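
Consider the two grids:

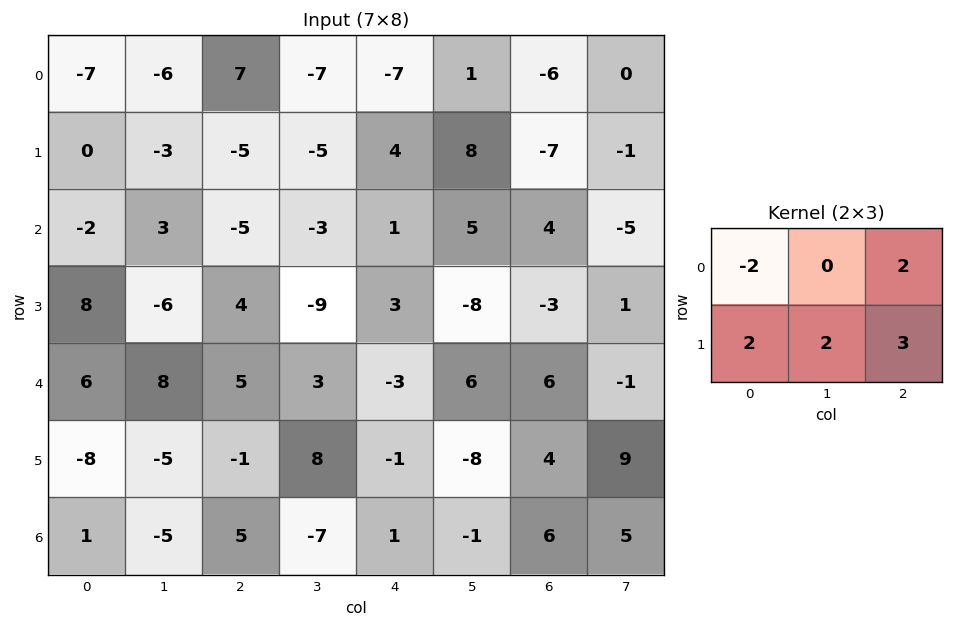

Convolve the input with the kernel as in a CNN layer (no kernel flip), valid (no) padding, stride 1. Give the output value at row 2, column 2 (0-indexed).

The receptive field on the input at this output position is [-5 -3 1 / 4 -9 3]. Elementwise product with the kernel and sum: -5·-2 + 1·2 + 4·2 + -9·2 + 3·3.

11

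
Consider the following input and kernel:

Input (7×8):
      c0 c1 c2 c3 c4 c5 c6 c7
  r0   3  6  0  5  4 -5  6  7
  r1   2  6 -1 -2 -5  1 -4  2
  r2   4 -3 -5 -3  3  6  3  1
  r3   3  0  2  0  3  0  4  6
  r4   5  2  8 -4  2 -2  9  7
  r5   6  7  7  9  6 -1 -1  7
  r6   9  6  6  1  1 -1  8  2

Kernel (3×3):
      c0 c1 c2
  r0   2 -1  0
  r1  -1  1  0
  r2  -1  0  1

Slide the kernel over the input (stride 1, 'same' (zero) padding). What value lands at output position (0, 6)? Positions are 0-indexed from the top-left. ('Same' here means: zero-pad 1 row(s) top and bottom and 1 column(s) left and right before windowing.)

The receptive field on the zero-padded input at this output position is [0 0 0 / -5 6 7 / 1 -4 2]. Elementwise product with the kernel and sum: 0·2 + 0·-1 + -5·-1 + 6·1 + 1·-1 + 2·1.

12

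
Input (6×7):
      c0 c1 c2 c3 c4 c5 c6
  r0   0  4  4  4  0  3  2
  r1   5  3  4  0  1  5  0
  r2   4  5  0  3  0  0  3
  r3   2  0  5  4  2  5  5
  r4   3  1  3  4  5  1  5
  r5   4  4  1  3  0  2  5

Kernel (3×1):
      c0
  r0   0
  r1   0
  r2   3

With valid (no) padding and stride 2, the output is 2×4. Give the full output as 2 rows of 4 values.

Output[0,0]: The receptive field on the input at this output position is [0 / 5 / 4]. Elementwise product with the kernel and sum: 4·3.
Output[0,1]: The receptive field on the input at this output position is [4 / 4 / 0]. Elementwise product with the kernel and sum: 0·3.

12 0 0 9
9 9 15 15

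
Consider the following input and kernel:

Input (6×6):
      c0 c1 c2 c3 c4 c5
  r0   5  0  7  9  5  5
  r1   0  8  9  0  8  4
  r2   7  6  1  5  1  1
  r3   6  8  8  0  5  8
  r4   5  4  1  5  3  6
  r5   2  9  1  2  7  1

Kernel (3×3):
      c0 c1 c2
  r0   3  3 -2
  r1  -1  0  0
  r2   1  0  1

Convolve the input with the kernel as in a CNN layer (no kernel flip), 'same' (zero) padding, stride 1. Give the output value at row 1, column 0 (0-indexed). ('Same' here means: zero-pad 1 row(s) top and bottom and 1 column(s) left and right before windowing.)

21

The receptive field on the zero-padded input at this output position is [0 5 0 / 0 0 8 / 0 7 6]. Elementwise product with the kernel and sum: 0·3 + 5·3 + 0·-2 + 0·-1 + 0·1 + 6·1.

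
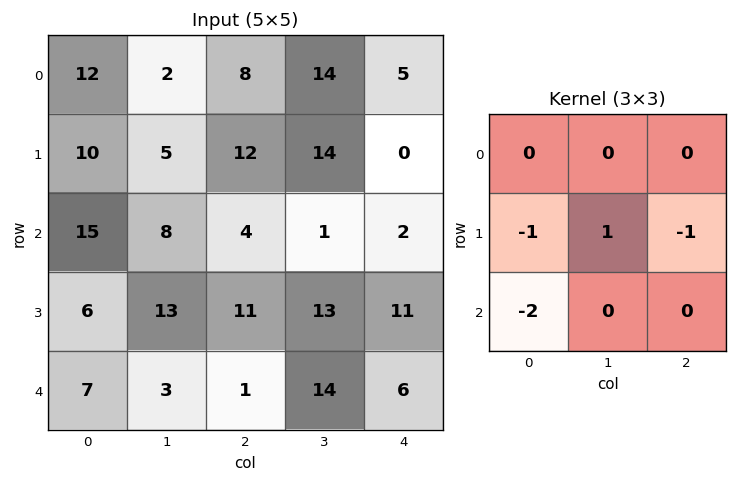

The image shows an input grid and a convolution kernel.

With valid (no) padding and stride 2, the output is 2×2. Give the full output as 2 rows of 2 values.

Output[0,0]: The receptive field on the input at this output position is [12 2 8 / 10 5 12 / 15 8 4]. Elementwise product with the kernel and sum: 10·-1 + 5·1 + 12·-1 + 15·-2.
Output[0,1]: The receptive field on the input at this output position is [8 14 5 / 12 14 0 / 4 1 2]. Elementwise product with the kernel and sum: 12·-1 + 14·1 + 0·-1 + 4·-2.

-47 -6
-18 -11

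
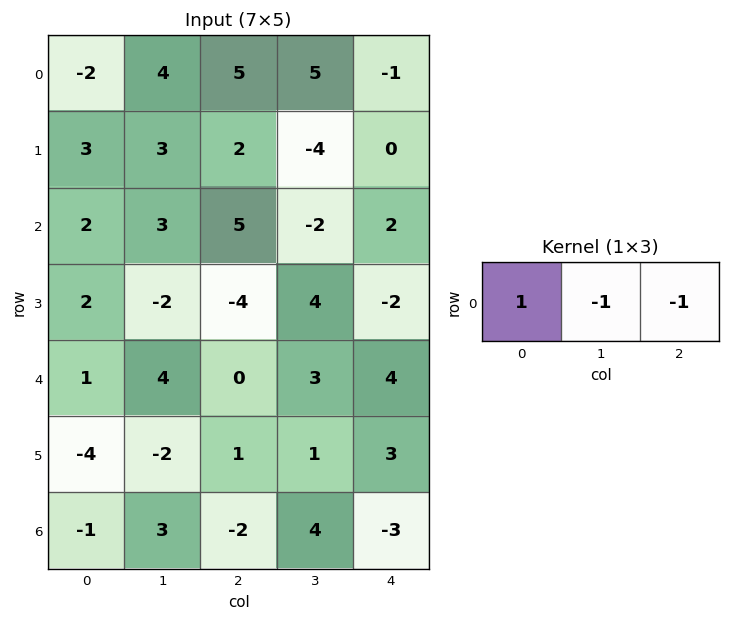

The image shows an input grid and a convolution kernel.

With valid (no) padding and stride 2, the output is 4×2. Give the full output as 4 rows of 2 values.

-11 1
-6 5
-3 -7
-2 -3

Output[0,0]: The receptive field on the input at this output position is [-2 4 5]. Elementwise product with the kernel and sum: -2·1 + 4·-1 + 5·-1.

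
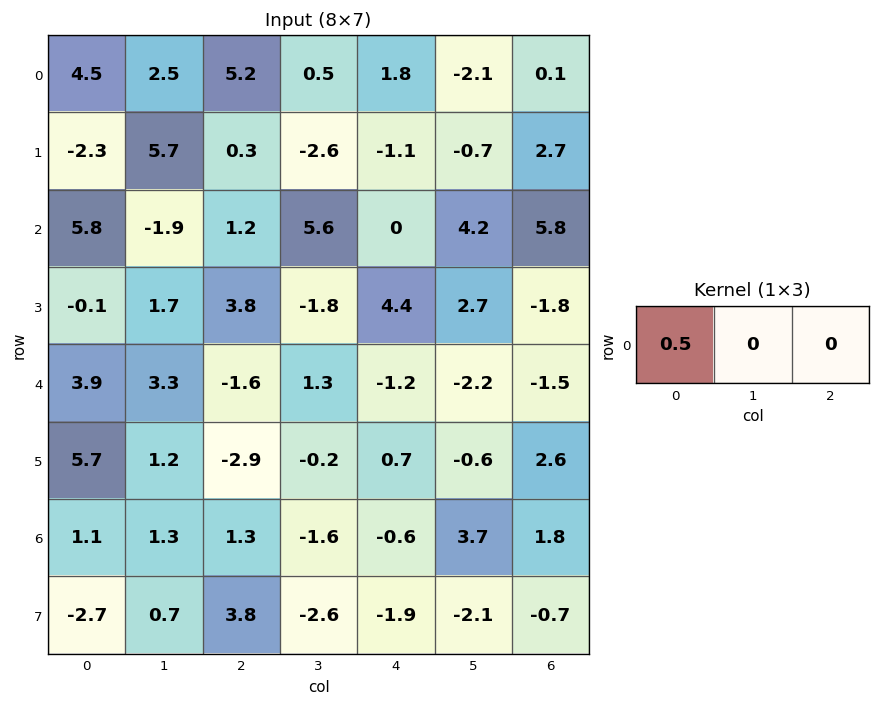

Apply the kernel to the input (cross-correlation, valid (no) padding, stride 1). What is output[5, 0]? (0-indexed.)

2.85

The receptive field on the input at this output position is [5.7 1.2 -2.9]. Elementwise product with the kernel and sum: 5.7·0.5.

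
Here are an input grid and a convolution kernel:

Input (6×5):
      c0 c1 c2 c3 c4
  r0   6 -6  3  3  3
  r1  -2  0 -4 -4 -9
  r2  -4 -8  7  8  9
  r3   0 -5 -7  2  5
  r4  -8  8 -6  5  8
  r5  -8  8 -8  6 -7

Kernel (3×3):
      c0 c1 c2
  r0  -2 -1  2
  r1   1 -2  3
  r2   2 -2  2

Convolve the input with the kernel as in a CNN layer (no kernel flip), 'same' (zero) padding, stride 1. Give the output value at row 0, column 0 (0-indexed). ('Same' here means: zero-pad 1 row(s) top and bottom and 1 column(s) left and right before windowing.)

The receptive field on the zero-padded input at this output position is [0 0 0 / 0 6 -6 / 0 -2 0]. Elementwise product with the kernel and sum: 0·-2 + 0·-1 + 0·2 + 0·1 + 6·-2 + -6·3 + 0·2 + -2·-2 + 0·2.

-26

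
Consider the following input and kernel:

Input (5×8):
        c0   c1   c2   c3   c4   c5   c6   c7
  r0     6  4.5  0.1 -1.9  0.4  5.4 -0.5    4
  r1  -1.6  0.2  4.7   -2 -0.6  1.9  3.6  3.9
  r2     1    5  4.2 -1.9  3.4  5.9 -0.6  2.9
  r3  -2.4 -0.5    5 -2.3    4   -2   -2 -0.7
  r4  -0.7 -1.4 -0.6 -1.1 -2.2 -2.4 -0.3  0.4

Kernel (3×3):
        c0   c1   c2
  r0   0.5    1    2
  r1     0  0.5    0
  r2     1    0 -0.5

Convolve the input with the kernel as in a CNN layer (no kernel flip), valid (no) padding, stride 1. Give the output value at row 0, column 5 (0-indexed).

16.45

The receptive field on the input at this output position is [5.4 -0.5 4 / 1.9 3.6 3.9 / 5.9 -0.6 2.9]. Elementwise product with the kernel and sum: 5.4·0.5 + -0.5·1 + 4·2 + 3.6·0.5 + 5.9·1 + 2.9·-0.5.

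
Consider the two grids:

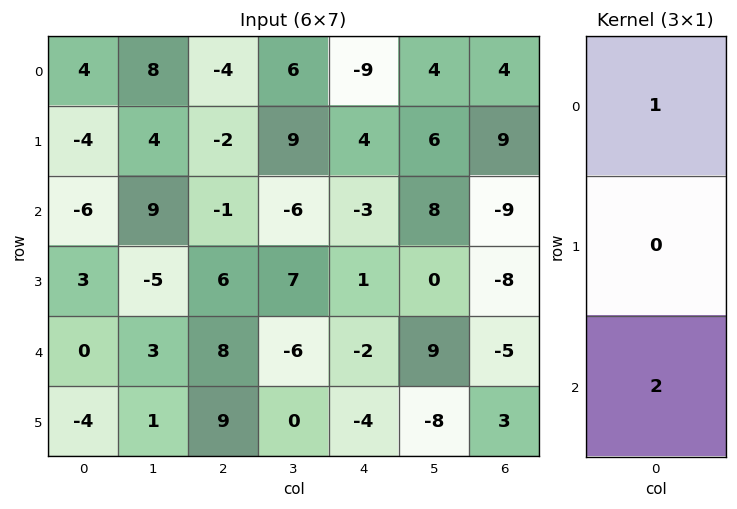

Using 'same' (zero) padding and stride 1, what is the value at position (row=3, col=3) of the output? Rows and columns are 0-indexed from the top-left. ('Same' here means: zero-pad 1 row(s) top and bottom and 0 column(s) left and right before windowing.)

The receptive field on the zero-padded input at this output position is [-6 / 7 / -6]. Elementwise product with the kernel and sum: -6·1 + -6·2.

-18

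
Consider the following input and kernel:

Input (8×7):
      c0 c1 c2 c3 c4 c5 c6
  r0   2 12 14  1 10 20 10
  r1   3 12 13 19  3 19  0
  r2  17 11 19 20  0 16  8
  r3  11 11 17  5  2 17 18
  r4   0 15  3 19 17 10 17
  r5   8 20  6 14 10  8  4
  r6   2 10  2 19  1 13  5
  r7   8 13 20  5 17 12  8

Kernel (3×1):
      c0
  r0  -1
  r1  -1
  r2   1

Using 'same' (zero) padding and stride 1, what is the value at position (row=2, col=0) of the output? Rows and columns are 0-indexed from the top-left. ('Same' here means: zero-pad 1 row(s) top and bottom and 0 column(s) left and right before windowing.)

-9

The receptive field on the zero-padded input at this output position is [3 / 17 / 11]. Elementwise product with the kernel and sum: 3·-1 + 17·-1 + 11·1.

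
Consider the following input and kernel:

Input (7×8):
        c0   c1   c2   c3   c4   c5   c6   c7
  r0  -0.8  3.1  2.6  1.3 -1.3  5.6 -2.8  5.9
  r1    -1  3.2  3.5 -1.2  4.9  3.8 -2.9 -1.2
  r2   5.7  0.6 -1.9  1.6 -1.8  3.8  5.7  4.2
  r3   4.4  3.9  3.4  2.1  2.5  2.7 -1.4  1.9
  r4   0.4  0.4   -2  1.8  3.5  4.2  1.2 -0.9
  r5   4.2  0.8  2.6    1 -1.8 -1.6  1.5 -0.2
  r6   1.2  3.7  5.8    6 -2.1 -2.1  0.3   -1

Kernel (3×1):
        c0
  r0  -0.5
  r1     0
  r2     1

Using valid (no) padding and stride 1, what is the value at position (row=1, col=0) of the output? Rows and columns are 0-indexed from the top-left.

The receptive field on the input at this output position is [-1 / 5.7 / 4.4]. Elementwise product with the kernel and sum: -1·-0.5 + 4.4·1.

4.9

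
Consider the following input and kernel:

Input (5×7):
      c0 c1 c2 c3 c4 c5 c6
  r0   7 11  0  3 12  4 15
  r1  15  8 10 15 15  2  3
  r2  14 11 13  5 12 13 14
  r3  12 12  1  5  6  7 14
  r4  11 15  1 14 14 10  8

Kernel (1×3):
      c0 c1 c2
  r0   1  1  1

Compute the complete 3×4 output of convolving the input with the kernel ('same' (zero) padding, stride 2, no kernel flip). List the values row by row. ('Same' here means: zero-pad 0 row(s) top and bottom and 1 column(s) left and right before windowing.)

Output[0,0]: The receptive field on the zero-padded input at this output position is [0 7 11]. Elementwise product with the kernel and sum: 0·1 + 7·1 + 11·1.

18 14 19 19
25 29 30 27
26 30 38 18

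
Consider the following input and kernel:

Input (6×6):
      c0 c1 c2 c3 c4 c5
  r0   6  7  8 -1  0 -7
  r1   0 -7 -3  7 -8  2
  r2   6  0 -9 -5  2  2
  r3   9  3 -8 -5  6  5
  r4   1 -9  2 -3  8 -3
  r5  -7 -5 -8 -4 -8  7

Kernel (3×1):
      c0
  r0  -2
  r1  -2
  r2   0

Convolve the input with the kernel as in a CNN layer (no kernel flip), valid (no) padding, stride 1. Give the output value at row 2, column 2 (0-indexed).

The receptive field on the input at this output position is [-9 / -8 / 2]. Elementwise product with the kernel and sum: -9·-2 + -8·-2.

34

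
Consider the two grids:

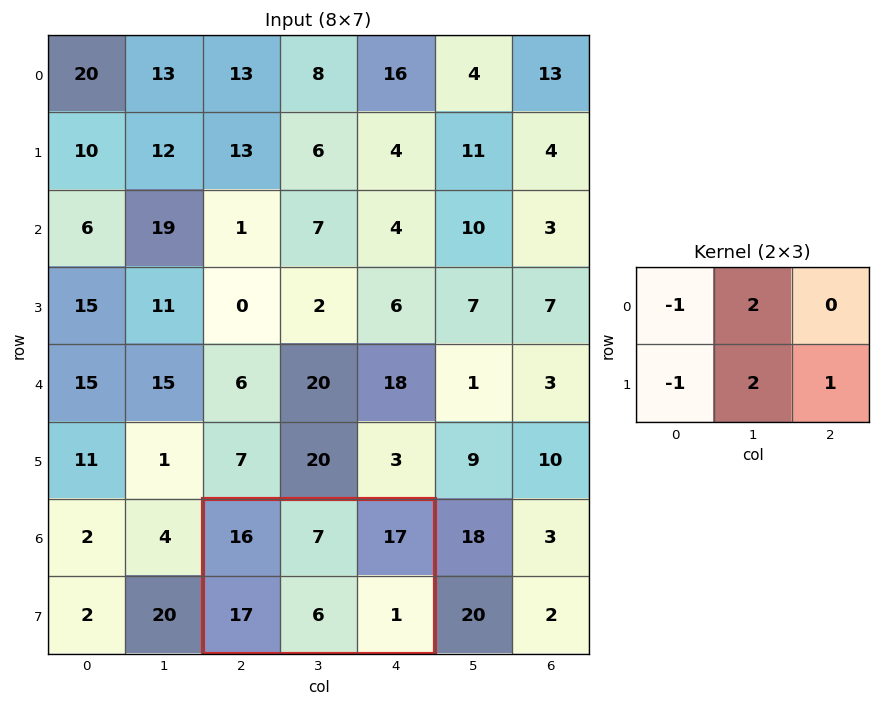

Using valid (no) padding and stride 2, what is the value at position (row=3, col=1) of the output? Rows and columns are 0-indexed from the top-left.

The receptive field on the input at this output position is [16 7 17 / 17 6 1]. Elementwise product with the kernel and sum: 16·-1 + 7·2 + 17·-1 + 6·2 + 1·1.

-6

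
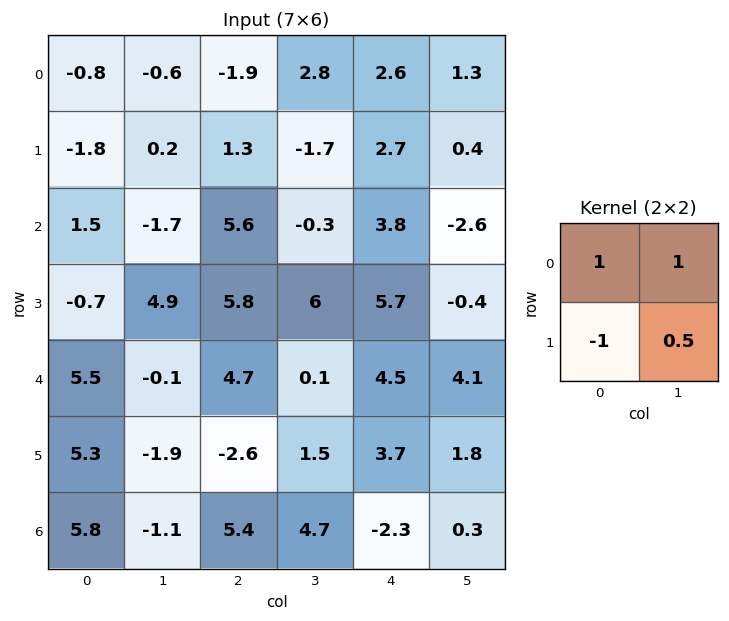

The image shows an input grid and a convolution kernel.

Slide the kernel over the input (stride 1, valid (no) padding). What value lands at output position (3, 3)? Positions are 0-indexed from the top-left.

The receptive field on the input at this output position is [6 5.7 / 0.1 4.5]. Elementwise product with the kernel and sum: 6·1 + 5.7·1 + 0.1·-1 + 4.5·0.5.

13.85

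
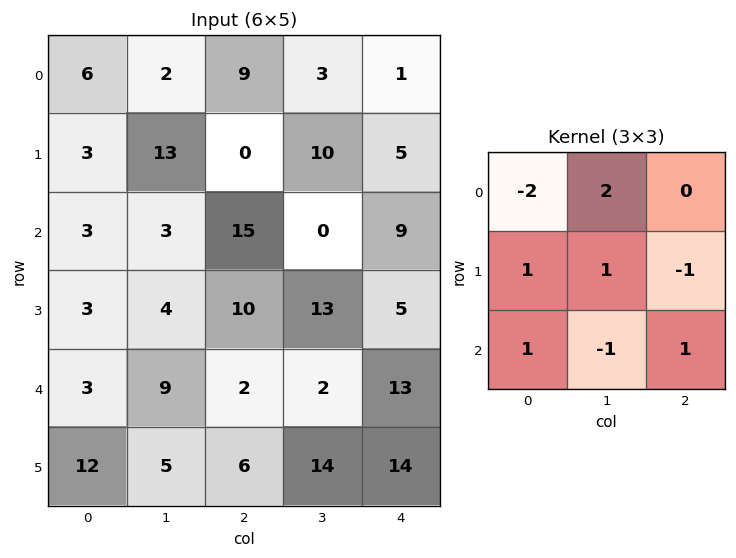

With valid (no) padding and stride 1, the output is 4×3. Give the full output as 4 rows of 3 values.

Output[0,0]: The receptive field on the input at this output position is [6 2 9 / 3 13 0 / 3 3 15]. Elementwise product with the kernel and sum: 6·-2 + 2·2 + 3·1 + 13·1 + 0·-1 + 3·1 + 3·-1 + 15·1.

23 5 17
20 -1 28
-7 34 1
25 34 3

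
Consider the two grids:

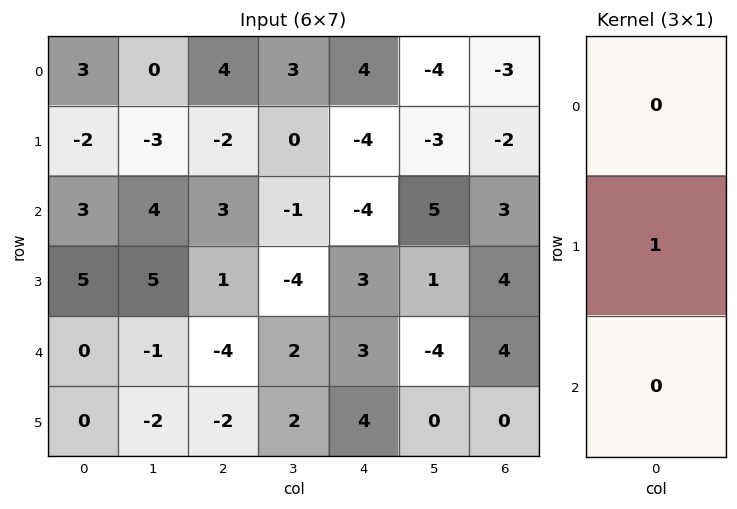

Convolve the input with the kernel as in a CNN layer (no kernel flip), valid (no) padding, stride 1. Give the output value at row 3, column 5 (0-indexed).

-4

The receptive field on the input at this output position is [1 / -4 / 0]. Elementwise product with the kernel and sum: -4·1.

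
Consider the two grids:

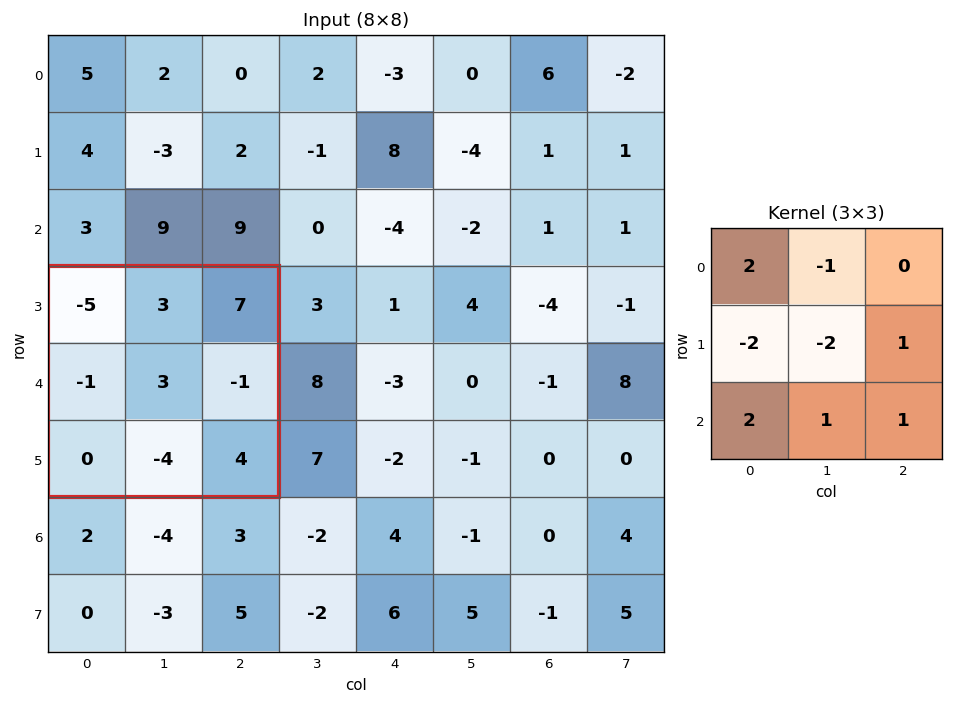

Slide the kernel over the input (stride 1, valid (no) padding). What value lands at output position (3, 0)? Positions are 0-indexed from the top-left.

-18

The receptive field on the input at this output position is [-5 3 7 / -1 3 -1 / 0 -4 4]. Elementwise product with the kernel and sum: -5·2 + 3·-1 + -1·-2 + 3·-2 + -1·1 + 0·2 + -4·1 + 4·1.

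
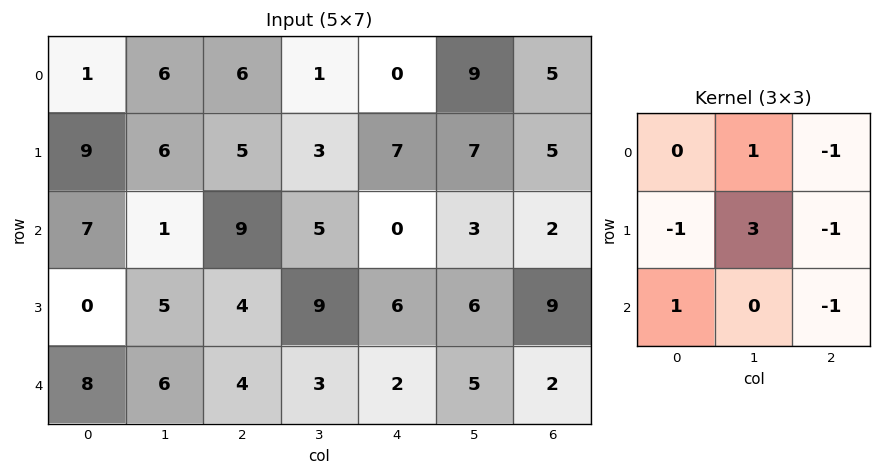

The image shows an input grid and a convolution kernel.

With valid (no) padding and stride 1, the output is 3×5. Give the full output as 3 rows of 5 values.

2 7 7 4 11
-16 19 0 -5 6
7 5 24 -2 4

Output[0,0]: The receptive field on the input at this output position is [1 6 6 / 9 6 5 / 7 1 9]. Elementwise product with the kernel and sum: 6·1 + 6·-1 + 9·-1 + 6·3 + 5·-1 + 7·1 + 9·-1.
Output[0,1]: The receptive field on the input at this output position is [6 6 1 / 6 5 3 / 1 9 5]. Elementwise product with the kernel and sum: 6·1 + 1·-1 + 6·-1 + 5·3 + 3·-1 + 1·1 + 5·-1.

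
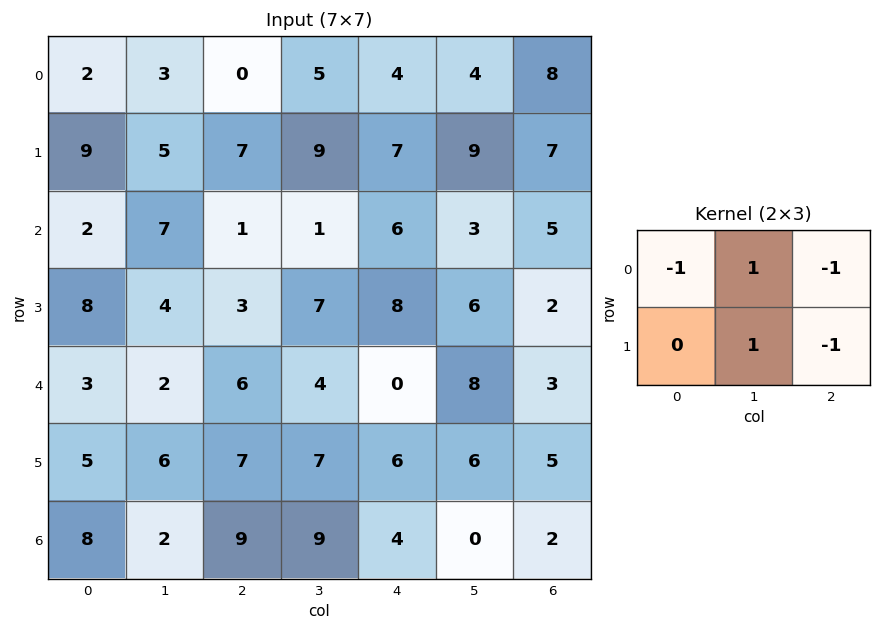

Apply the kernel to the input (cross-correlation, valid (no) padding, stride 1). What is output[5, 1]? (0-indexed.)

The receptive field on the input at this output position is [6 7 7 / 2 9 9]. Elementwise product with the kernel and sum: 6·-1 + 7·1 + 7·-1 + 9·1 + 9·-1.

-6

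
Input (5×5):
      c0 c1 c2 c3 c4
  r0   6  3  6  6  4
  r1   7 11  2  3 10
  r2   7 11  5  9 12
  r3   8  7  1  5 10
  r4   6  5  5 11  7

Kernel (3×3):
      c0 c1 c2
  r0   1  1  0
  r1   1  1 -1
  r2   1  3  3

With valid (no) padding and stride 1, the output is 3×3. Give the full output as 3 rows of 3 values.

80 72 75
63 45 53
68 72 69

Output[0,0]: The receptive field on the input at this output position is [6 3 6 / 7 11 2 / 7 11 5]. Elementwise product with the kernel and sum: 6·1 + 3·1 + 7·1 + 11·1 + 2·-1 + 7·1 + 11·3 + 5·3.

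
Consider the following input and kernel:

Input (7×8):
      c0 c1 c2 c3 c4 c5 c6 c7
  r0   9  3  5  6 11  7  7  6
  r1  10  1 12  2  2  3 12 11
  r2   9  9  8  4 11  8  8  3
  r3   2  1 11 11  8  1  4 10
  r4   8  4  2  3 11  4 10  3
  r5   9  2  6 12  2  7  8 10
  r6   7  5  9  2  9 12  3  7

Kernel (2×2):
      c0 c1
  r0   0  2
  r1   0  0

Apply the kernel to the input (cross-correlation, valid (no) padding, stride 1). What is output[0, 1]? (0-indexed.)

The receptive field on the input at this output position is [3 5 / 1 12]. Elementwise product with the kernel and sum: 5·2.

10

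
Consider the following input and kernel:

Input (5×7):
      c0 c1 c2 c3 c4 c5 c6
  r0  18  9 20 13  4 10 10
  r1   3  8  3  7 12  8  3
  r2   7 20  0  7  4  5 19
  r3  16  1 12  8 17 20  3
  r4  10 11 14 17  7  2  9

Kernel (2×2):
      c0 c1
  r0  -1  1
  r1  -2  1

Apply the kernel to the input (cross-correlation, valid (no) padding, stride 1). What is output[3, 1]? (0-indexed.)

The receptive field on the input at this output position is [1 12 / 11 14]. Elementwise product with the kernel and sum: 1·-1 + 12·1 + 11·-2 + 14·1.

3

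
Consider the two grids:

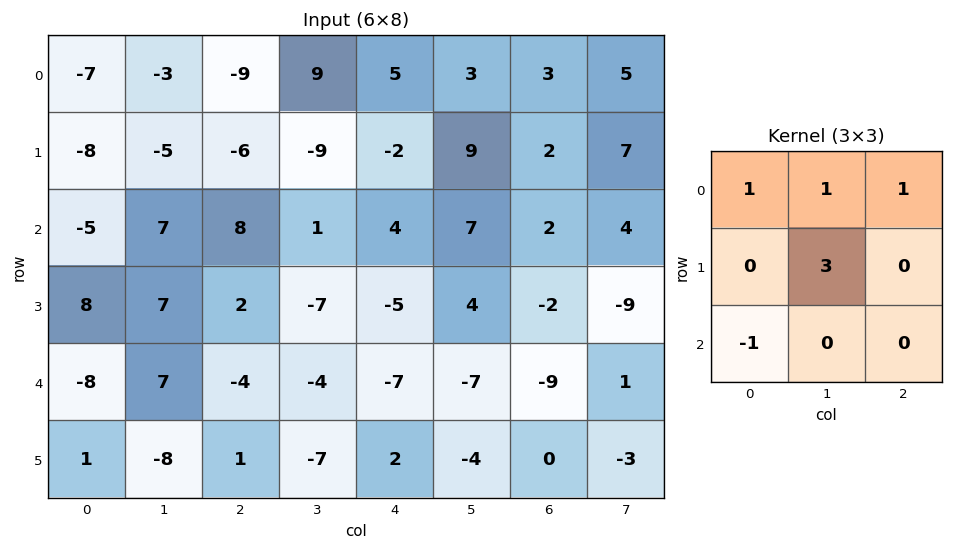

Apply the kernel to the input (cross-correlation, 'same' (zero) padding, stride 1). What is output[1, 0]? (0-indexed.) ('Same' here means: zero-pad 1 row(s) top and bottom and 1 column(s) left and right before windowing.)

The receptive field on the zero-padded input at this output position is [0 -7 -3 / 0 -8 -5 / 0 -5 7]. Elementwise product with the kernel and sum: 0·1 + -7·1 + -3·1 + -8·3 + 0·-1.

-34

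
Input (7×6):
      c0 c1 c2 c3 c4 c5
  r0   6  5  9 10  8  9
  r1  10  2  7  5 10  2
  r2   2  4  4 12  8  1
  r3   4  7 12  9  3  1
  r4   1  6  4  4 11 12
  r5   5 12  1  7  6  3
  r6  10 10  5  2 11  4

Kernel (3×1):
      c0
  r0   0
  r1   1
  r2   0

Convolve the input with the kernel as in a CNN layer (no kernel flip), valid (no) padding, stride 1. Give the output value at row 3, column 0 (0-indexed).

The receptive field on the input at this output position is [4 / 1 / 5]. Elementwise product with the kernel and sum: 1·1.

1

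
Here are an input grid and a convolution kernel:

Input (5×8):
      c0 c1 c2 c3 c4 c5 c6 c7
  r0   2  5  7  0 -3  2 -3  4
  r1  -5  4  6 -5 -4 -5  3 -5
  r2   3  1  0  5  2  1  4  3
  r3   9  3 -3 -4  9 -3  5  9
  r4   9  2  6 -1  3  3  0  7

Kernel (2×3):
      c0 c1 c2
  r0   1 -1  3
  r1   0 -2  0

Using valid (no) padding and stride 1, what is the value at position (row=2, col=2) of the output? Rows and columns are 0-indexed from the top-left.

The receptive field on the input at this output position is [0 5 2 / -3 -4 9]. Elementwise product with the kernel and sum: 0·1 + 5·-1 + 2·3 + -4·-2.

9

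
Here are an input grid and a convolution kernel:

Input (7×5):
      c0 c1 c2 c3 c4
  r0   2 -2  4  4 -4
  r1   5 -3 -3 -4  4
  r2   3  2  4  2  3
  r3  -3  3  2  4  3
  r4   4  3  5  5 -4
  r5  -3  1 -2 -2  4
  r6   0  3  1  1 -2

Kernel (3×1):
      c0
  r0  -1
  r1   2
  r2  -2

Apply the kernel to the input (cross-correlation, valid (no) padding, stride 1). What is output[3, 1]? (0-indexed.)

The receptive field on the input at this output position is [3 / 3 / 1]. Elementwise product with the kernel and sum: 3·-1 + 3·2 + 1·-2.

1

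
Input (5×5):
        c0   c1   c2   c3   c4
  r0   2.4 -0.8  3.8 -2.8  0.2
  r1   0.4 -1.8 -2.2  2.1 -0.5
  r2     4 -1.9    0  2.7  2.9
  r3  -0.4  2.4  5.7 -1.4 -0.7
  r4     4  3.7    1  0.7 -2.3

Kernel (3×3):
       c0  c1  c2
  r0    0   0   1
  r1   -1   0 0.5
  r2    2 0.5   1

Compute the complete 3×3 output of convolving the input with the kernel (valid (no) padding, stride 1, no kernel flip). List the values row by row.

9.35 -1.05 6.4
-0.1 11.6 10.95
14.1 8.2 -3.1

Output[0,0]: The receptive field on the input at this output position is [2.4 -0.8 3.8 / 0.4 -1.8 -2.2 / 4 -1.9 0]. Elementwise product with the kernel and sum: 3.8·1 + 0.4·-1 + -2.2·0.5 + 4·2 + -1.9·0.5 + 0·1.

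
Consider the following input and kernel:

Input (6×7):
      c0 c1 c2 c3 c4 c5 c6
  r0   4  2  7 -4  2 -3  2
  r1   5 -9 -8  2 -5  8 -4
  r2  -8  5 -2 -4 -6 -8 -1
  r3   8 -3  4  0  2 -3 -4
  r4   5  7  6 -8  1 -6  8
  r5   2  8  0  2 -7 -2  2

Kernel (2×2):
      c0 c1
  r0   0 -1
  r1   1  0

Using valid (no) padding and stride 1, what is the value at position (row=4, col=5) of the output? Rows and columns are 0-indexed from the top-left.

-10

The receptive field on the input at this output position is [-6 8 / -2 2]. Elementwise product with the kernel and sum: 8·-1 + -2·1.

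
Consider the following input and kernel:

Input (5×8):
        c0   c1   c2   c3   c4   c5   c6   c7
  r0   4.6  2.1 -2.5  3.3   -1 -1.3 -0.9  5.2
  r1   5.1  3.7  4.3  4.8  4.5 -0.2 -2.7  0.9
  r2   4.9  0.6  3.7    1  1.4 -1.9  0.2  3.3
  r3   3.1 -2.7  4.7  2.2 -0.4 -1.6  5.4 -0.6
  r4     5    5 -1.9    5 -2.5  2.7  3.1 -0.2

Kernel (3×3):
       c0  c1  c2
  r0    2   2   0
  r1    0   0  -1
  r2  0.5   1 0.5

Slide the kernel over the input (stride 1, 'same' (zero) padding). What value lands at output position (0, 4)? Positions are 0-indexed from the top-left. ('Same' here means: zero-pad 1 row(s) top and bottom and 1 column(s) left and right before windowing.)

The receptive field on the zero-padded input at this output position is [0 0 0 / 3.3 -1 -1.3 / 4.8 4.5 -0.2]. Elementwise product with the kernel and sum: 0·2 + 0·2 + -1.3·-1 + 4.8·0.5 + 4.5·1 + -0.2·0.5.

8.1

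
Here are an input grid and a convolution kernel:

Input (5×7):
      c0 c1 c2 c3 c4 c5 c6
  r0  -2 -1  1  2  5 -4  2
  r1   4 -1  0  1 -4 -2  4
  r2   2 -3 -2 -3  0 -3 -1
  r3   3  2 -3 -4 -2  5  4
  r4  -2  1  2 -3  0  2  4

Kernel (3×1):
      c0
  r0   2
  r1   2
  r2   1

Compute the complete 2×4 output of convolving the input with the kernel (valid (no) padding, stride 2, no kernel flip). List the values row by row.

6 0 2 11
8 -8 -4 10

Output[0,0]: The receptive field on the input at this output position is [-2 / 4 / 2]. Elementwise product with the kernel and sum: -2·2 + 4·2 + 2·1.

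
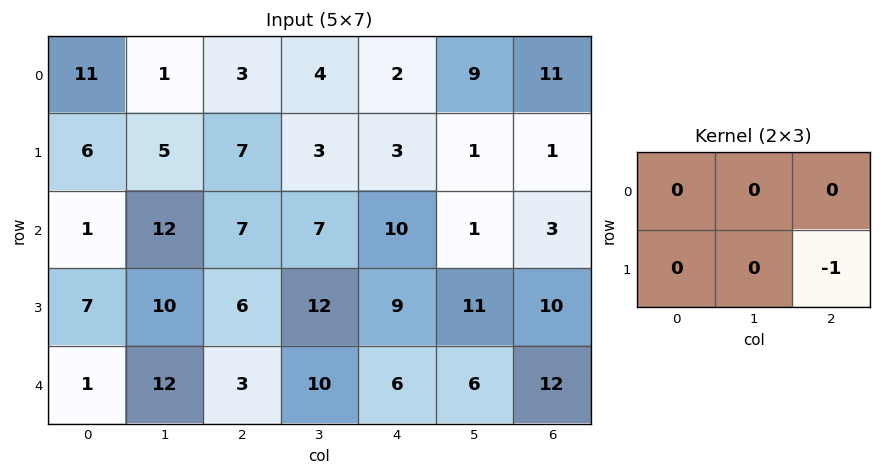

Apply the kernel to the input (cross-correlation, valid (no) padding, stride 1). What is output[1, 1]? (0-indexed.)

The receptive field on the input at this output position is [5 7 3 / 12 7 7]. Elementwise product with the kernel and sum: 7·-1.

-7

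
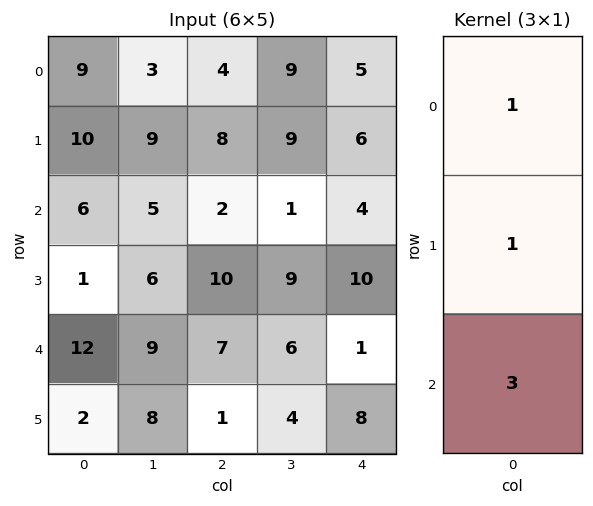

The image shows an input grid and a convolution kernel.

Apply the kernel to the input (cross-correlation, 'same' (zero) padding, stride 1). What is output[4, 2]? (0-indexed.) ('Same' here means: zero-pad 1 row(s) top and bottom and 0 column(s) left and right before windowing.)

20

The receptive field on the zero-padded input at this output position is [10 / 7 / 1]. Elementwise product with the kernel and sum: 10·1 + 7·1 + 1·3.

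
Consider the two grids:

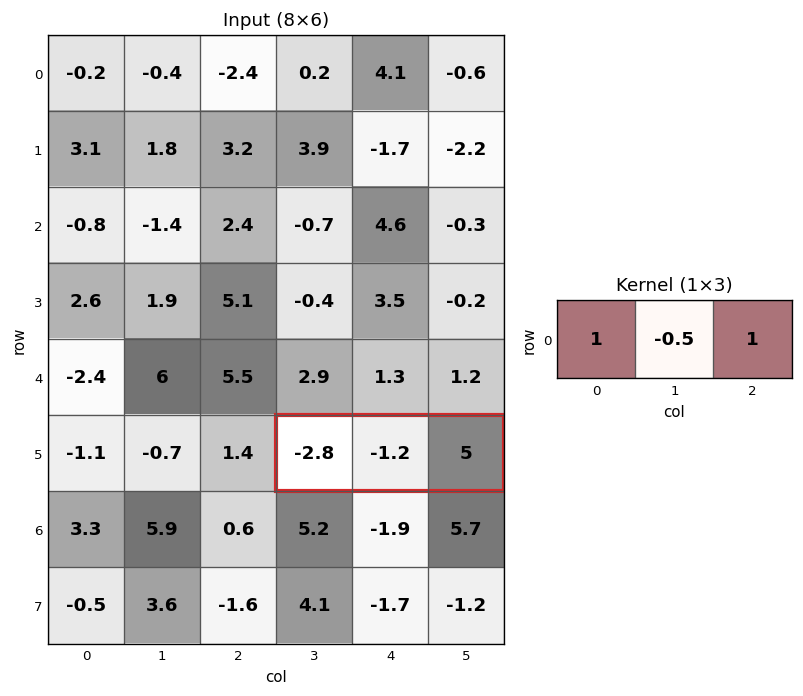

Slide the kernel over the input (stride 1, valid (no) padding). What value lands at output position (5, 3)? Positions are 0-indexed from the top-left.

2.8

The receptive field on the input at this output position is [-2.8 -1.2 5]. Elementwise product with the kernel and sum: -2.8·1 + -1.2·-0.5 + 5·1.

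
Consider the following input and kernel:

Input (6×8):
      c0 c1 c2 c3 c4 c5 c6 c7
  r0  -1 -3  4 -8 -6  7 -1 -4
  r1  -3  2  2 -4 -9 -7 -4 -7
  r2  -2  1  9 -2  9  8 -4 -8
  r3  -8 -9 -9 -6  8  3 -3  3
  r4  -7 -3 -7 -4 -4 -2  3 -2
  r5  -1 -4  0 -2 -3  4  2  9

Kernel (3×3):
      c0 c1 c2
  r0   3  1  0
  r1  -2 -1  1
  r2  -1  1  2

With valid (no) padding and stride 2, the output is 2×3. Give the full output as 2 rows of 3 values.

21 2 1
1 52 21

Output[0,0]: The receptive field on the input at this output position is [-1 -3 4 / -3 2 2 / -2 1 9]. Elementwise product with the kernel and sum: -1·3 + -3·1 + -3·-2 + 2·-1 + 2·1 + -2·-1 + 1·1 + 9·2.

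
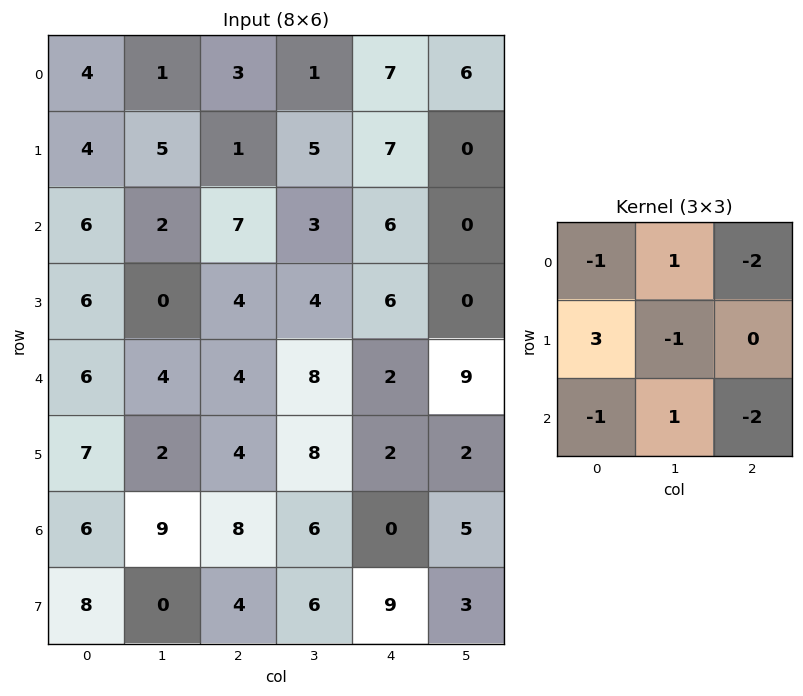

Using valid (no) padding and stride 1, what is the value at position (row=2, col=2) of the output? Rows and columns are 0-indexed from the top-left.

-8

The receptive field on the input at this output position is [7 3 6 / 4 4 6 / 4 8 2]. Elementwise product with the kernel and sum: 7·-1 + 3·1 + 6·-2 + 4·3 + 4·-1 + 4·-1 + 8·1 + 2·-2.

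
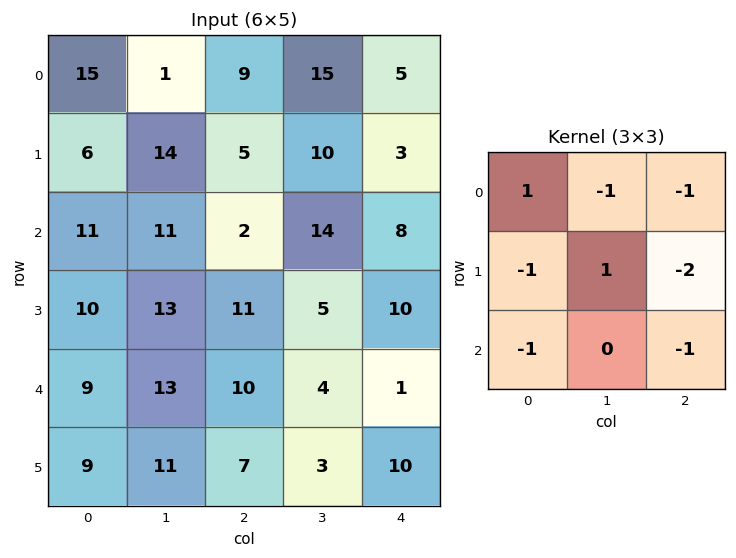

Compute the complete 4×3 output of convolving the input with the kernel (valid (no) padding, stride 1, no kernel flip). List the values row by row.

-10 -77 -22
-38 -56 -33
-40 -34 -57
-46 -28 -29

Output[0,0]: The receptive field on the input at this output position is [15 1 9 / 6 14 5 / 11 11 2]. Elementwise product with the kernel and sum: 15·1 + 1·-1 + 9·-1 + 6·-1 + 14·1 + 5·-2 + 11·-1 + 2·-1.
Output[0,1]: The receptive field on the input at this output position is [1 9 15 / 14 5 10 / 11 2 14]. Elementwise product with the kernel and sum: 1·1 + 9·-1 + 15·-1 + 14·-1 + 5·1 + 10·-2 + 11·-1 + 14·-1.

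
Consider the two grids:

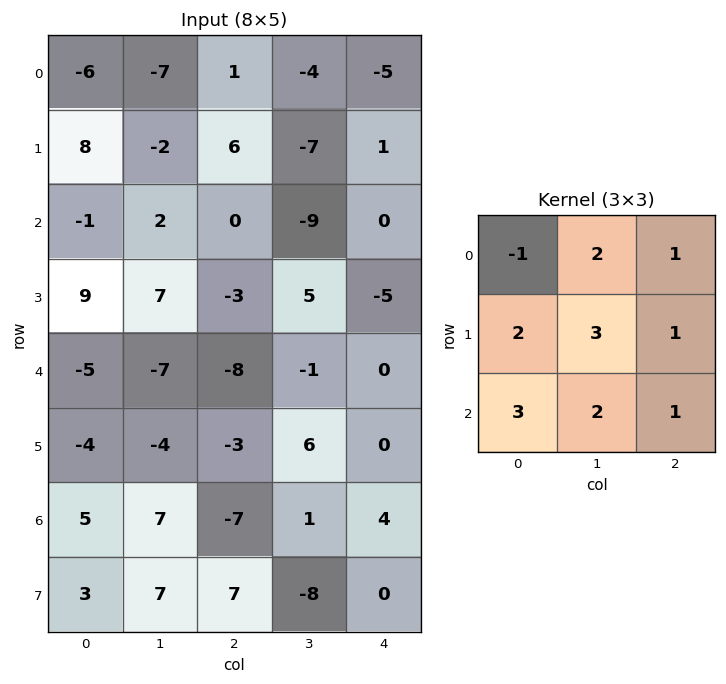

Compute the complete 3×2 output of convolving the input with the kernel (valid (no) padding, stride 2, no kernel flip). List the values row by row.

10 -40
4 -40
-18 3

Output[0,0]: The receptive field on the input at this output position is [-6 -7 1 / 8 -2 6 / -1 2 0]. Elementwise product with the kernel and sum: -6·-1 + -7·2 + 1·1 + 8·2 + -2·3 + 6·1 + -1·3 + 2·2 + 0·1.
Output[0,1]: The receptive field on the input at this output position is [1 -4 -5 / 6 -7 1 / 0 -9 0]. Elementwise product with the kernel and sum: 1·-1 + -4·2 + -5·1 + 6·2 + -7·3 + 1·1 + 0·3 + -9·2 + 0·1.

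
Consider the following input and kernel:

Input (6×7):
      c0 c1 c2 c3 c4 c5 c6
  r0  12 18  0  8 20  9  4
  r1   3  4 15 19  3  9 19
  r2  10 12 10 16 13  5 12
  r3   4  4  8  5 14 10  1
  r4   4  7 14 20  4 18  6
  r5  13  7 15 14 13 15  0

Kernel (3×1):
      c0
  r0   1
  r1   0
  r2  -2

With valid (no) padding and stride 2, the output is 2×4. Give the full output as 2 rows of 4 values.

Output[0,0]: The receptive field on the input at this output position is [12 / 3 / 10]. Elementwise product with the kernel and sum: 12·1 + 10·-2.

-8 -20 -6 -20
2 -18 5 0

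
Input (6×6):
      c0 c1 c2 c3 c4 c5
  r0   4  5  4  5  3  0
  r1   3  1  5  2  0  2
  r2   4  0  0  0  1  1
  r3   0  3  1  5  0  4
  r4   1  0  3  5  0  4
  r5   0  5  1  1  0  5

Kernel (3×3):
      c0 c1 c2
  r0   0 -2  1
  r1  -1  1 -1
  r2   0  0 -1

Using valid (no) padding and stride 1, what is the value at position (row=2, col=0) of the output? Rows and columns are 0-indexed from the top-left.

The receptive field on the input at this output position is [4 0 0 / 0 3 1 / 1 0 3]. Elementwise product with the kernel and sum: 0·-2 + 0·1 + 0·-1 + 3·1 + 1·-1 + 3·-1.

-1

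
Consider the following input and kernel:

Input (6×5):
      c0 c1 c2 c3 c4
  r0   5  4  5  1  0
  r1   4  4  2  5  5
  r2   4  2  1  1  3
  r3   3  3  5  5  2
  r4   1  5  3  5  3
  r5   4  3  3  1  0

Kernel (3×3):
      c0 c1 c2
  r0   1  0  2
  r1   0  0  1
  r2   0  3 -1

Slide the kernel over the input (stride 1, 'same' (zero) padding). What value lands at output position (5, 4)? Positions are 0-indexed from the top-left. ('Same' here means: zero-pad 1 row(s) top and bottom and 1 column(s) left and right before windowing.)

5

The receptive field on the zero-padded input at this output position is [5 3 0 / 1 0 0 / 0 0 0]. Elementwise product with the kernel and sum: 5·1 + 0·2 + 0·1 + 0·3 + 0·-1.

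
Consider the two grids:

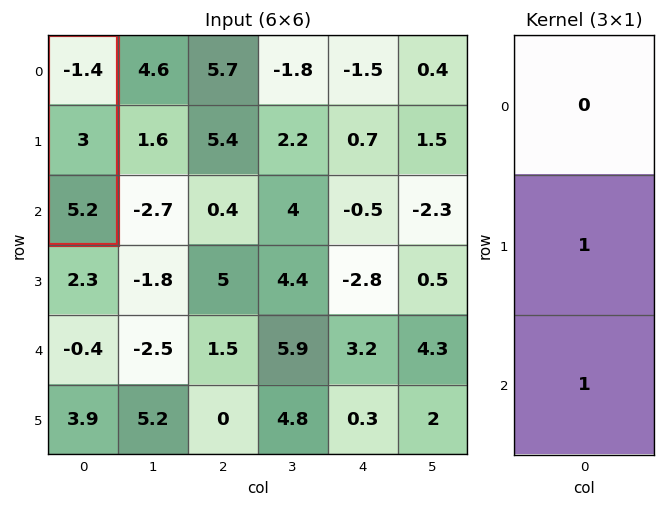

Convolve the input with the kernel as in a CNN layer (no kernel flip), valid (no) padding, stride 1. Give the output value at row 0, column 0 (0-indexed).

8.2

The receptive field on the input at this output position is [-1.4 / 3 / 5.2]. Elementwise product with the kernel and sum: 3·1 + 5.2·1.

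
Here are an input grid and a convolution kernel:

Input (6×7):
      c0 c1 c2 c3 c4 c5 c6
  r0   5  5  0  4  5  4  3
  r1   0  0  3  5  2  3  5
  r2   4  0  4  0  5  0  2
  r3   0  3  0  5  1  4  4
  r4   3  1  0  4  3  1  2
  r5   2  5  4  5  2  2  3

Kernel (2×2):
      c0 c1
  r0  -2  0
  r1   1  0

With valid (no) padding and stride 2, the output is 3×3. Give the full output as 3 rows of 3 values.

-10 3 -8
-8 -8 -9
-4 4 -4

Output[0,0]: The receptive field on the input at this output position is [5 5 / 0 0]. Elementwise product with the kernel and sum: 5·-2 + 0·1.
Output[0,1]: The receptive field on the input at this output position is [0 4 / 3 5]. Elementwise product with the kernel and sum: 0·-2 + 3·1.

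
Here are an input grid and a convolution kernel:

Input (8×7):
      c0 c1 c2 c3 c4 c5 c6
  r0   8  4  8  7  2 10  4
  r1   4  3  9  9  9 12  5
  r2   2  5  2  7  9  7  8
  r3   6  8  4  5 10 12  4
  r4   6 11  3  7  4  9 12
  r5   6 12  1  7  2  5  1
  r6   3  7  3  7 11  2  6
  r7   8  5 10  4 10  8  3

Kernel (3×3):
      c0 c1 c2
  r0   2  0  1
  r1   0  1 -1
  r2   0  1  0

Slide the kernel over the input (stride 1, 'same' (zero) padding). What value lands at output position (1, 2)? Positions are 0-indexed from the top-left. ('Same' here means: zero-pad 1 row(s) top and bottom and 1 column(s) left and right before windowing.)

17

The receptive field on the zero-padded input at this output position is [4 8 7 / 3 9 9 / 5 2 7]. Elementwise product with the kernel and sum: 4·2 + 7·1 + 9·1 + 9·-1 + 2·1.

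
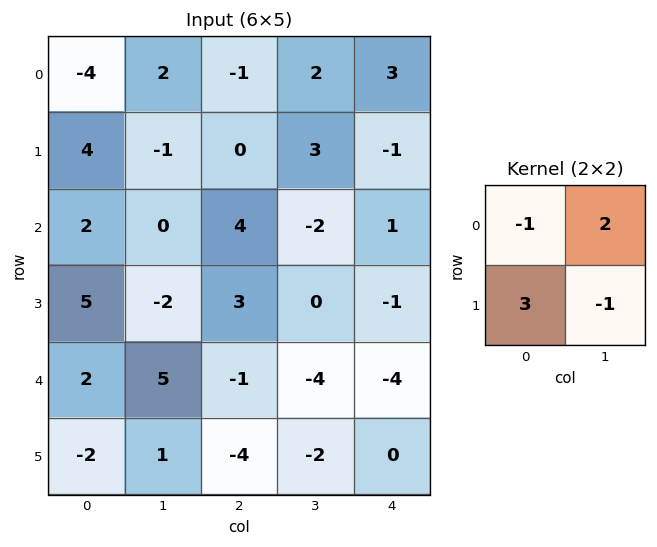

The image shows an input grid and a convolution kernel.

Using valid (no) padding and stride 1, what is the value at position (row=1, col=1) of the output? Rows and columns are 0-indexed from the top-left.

-3

The receptive field on the input at this output position is [-1 0 / 0 4]. Elementwise product with the kernel and sum: -1·-1 + 0·2 + 0·3 + 4·-1.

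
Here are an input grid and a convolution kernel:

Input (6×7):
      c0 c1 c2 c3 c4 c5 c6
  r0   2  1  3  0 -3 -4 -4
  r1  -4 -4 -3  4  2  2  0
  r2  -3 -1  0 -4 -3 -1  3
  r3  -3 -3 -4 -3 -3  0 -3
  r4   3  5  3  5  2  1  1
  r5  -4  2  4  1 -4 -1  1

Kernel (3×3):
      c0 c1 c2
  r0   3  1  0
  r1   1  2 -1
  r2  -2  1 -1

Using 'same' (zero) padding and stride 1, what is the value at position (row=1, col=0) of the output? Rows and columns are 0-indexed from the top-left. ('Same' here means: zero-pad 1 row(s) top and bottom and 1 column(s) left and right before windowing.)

-4

The receptive field on the zero-padded input at this output position is [0 2 1 / 0 -4 -4 / 0 -3 -1]. Elementwise product with the kernel and sum: 0·3 + 2·1 + 0·1 + -4·2 + -4·-1 + 0·-2 + -3·1 + -1·-1.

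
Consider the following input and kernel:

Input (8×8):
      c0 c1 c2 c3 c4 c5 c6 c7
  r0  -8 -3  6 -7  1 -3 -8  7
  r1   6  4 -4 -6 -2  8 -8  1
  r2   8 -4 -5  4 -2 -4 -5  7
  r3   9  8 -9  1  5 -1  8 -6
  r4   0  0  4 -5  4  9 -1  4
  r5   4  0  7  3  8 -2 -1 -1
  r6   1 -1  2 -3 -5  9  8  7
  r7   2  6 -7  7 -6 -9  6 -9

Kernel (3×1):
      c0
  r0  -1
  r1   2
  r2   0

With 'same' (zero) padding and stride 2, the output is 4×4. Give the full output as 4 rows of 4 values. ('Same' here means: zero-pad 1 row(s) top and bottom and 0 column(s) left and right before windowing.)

-16 12 2 -16
10 -6 -2 -2
-9 17 3 -10
-2 -3 -18 17

Output[0,0]: The receptive field on the zero-padded input at this output position is [0 / -8 / 6]. Elementwise product with the kernel and sum: 0·-1 + -8·2.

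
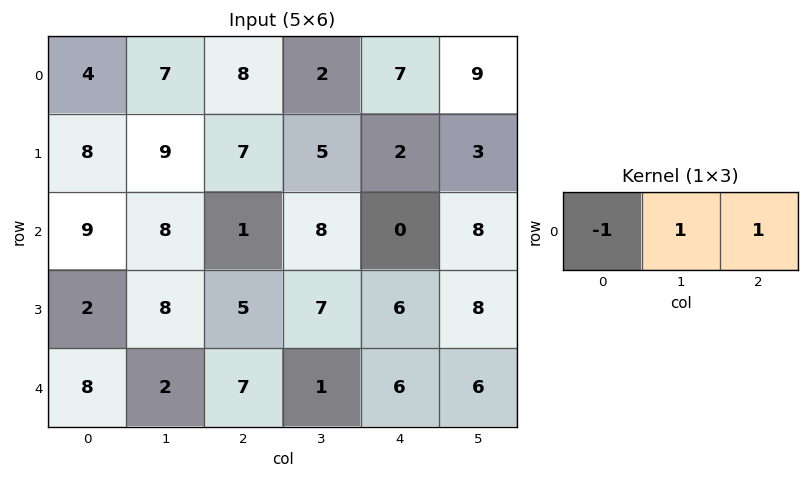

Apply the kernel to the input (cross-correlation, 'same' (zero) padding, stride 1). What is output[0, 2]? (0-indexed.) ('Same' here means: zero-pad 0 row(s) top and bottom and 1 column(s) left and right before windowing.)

The receptive field on the zero-padded input at this output position is [7 8 2]. Elementwise product with the kernel and sum: 7·-1 + 8·1 + 2·1.

3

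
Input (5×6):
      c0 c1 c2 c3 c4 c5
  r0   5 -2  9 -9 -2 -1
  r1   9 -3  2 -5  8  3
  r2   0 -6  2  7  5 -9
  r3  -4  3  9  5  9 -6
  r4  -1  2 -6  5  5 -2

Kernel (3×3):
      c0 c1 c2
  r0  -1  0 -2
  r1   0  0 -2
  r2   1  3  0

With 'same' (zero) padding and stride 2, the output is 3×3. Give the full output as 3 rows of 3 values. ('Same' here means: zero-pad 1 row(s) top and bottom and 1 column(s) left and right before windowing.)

Output[0,0]: The receptive field on the zero-padded input at this output position is [0 0 0 / 0 5 -2 / 0 9 -3]. Elementwise product with the kernel and sum: 0·-1 + 0·-2 + -2·-2 + 0·1 + 9·3.

31 21 21
6 29 49
-10 -23 11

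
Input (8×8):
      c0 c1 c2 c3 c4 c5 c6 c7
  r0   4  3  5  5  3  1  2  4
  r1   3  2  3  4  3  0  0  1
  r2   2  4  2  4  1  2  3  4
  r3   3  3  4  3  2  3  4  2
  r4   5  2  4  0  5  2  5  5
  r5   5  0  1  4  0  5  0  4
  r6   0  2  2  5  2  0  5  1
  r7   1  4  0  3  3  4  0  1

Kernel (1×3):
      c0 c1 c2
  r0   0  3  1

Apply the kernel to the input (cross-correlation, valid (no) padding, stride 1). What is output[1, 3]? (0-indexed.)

The receptive field on the input at this output position is [4 3 0]. Elementwise product with the kernel and sum: 3·3 + 0·1.

9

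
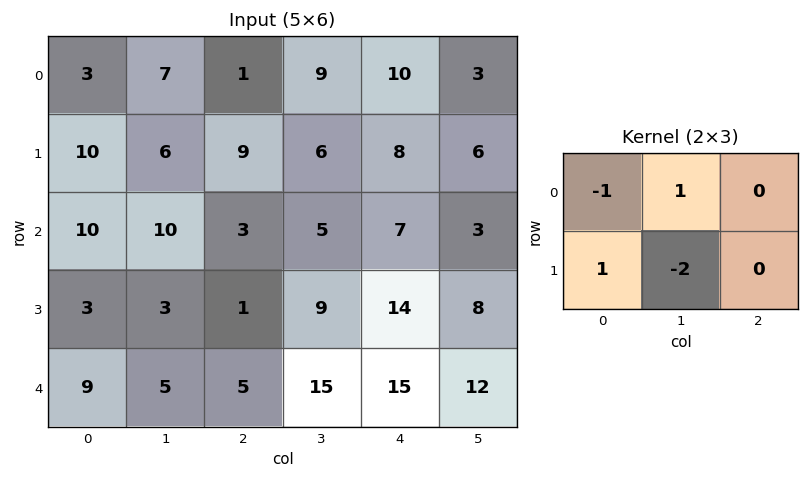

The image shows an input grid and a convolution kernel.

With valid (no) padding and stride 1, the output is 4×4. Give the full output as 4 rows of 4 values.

Output[0,0]: The receptive field on the input at this output position is [3 7 1 / 10 6 9]. Elementwise product with the kernel and sum: 3·-1 + 7·1 + 10·1 + 6·-2.
Output[0,1]: The receptive field on the input at this output position is [7 1 9 / 6 9 6]. Elementwise product with the kernel and sum: 7·-1 + 1·1 + 6·1 + 9·-2.

2 -18 5 -9
-14 7 -10 -7
-3 -6 -15 -17
-1 -7 -17 -10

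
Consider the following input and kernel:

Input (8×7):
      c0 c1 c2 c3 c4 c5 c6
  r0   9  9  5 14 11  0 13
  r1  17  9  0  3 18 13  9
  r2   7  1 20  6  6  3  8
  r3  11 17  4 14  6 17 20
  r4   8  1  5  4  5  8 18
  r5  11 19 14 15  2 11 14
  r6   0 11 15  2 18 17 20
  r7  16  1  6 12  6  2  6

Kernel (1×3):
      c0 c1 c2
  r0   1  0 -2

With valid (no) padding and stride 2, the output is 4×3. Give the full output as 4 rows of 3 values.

-1 -17 -15
-33 8 -10
-2 -5 -31
-30 -21 -22

Output[0,0]: The receptive field on the input at this output position is [9 9 5]. Elementwise product with the kernel and sum: 9·1 + 5·-2.
Output[0,1]: The receptive field on the input at this output position is [5 14 11]. Elementwise product with the kernel and sum: 5·1 + 11·-2.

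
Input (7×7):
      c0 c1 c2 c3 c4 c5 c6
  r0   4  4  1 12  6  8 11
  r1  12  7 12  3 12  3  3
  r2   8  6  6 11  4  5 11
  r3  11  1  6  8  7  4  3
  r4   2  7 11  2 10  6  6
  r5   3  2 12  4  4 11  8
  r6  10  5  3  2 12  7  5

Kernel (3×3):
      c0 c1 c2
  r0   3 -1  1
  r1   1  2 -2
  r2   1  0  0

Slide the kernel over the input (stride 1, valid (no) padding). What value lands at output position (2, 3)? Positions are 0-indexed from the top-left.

50

The receptive field on the input at this output position is [11 4 5 / 8 7 4 / 2 10 6]. Elementwise product with the kernel and sum: 11·3 + 4·-1 + 5·1 + 8·1 + 7·2 + 4·-2 + 2·1.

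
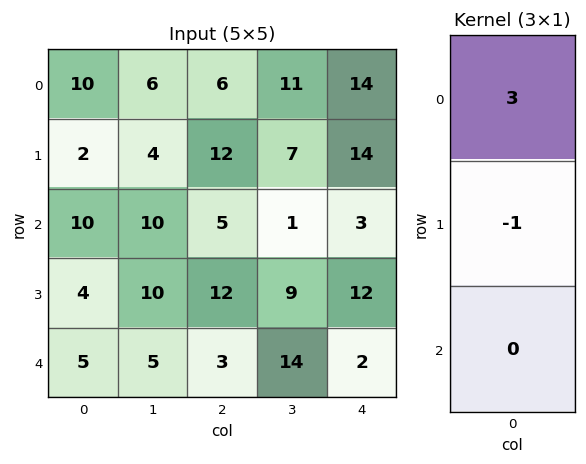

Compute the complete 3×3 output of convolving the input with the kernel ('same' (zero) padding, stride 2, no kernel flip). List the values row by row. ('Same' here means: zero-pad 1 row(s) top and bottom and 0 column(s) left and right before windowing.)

-10 -6 -14
-4 31 39
7 33 34

Output[0,0]: The receptive field on the zero-padded input at this output position is [0 / 10 / 2]. Elementwise product with the kernel and sum: 0·3 + 10·-1.
Output[0,1]: The receptive field on the zero-padded input at this output position is [0 / 6 / 12]. Elementwise product with the kernel and sum: 0·3 + 6·-1.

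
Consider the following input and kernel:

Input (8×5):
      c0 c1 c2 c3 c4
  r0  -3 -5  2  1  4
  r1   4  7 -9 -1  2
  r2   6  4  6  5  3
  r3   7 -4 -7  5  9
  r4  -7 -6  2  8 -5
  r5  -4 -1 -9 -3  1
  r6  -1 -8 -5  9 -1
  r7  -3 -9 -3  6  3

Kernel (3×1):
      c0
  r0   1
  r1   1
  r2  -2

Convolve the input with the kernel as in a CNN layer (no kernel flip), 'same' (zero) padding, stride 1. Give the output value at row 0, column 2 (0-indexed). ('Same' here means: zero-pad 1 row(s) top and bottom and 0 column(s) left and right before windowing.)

The receptive field on the zero-padded input at this output position is [0 / 2 / -9]. Elementwise product with the kernel and sum: 0·1 + 2·1 + -9·-2.

20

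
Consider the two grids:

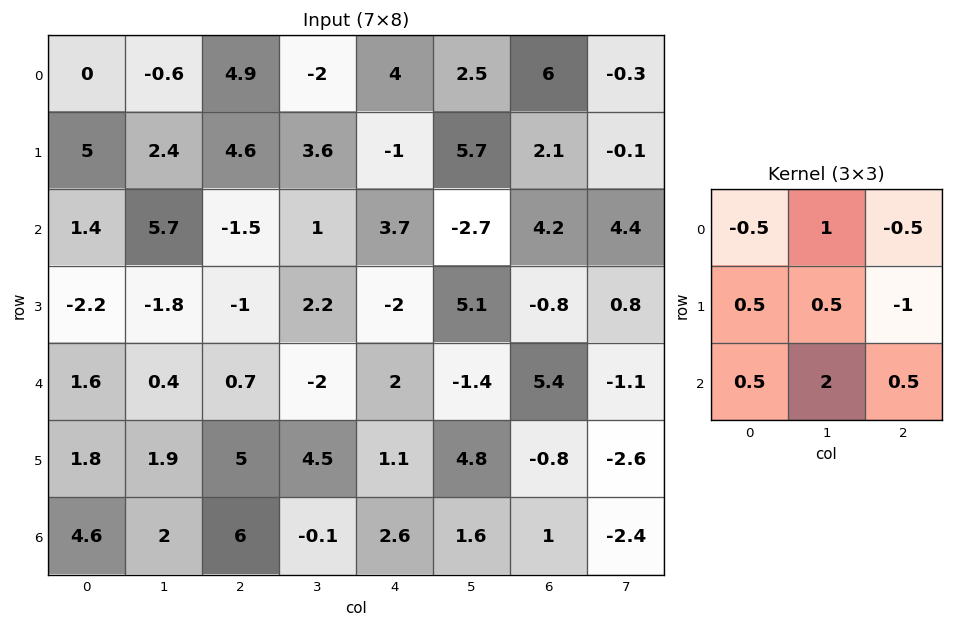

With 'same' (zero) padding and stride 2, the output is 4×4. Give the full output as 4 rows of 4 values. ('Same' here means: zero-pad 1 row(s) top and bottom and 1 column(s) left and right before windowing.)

11.8 16.35 1.15 11.55
-6.5 0.9 -0.95 -3
3.65 14.55 2.6 -1.15
1.15 5.9 -3.9 1.8

Output[0,0]: The receptive field on the zero-padded input at this output position is [0 0 0 / 0 0 -0.6 / 0 5 2.4]. Elementwise product with the kernel and sum: 0·-0.5 + 0·1 + 0·-0.5 + 0·0.5 + 0·0.5 + -0.6·-1 + 0·0.5 + 5·2 + 2.4·0.5.
Output[0,1]: The receptive field on the zero-padded input at this output position is [0 0 0 / -0.6 4.9 -2 / 2.4 4.6 3.6]. Elementwise product with the kernel and sum: 0·-0.5 + 0·1 + 0·-0.5 + -0.6·0.5 + 4.9·0.5 + -2·-1 + 2.4·0.5 + 4.6·2 + 3.6·0.5.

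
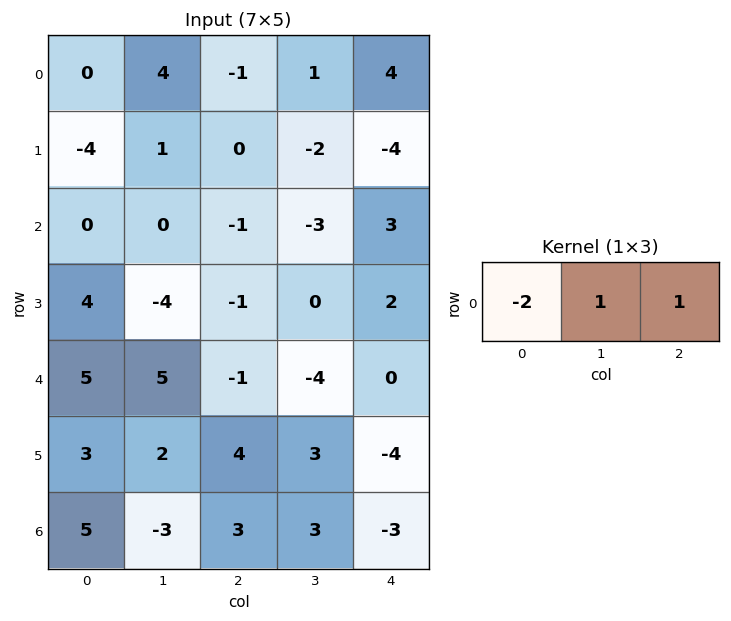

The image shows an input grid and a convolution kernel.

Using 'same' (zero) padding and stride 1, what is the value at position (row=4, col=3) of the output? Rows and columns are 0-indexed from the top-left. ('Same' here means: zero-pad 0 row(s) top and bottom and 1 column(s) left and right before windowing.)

The receptive field on the zero-padded input at this output position is [-1 -4 0]. Elementwise product with the kernel and sum: -1·-2 + -4·1 + 0·1.

-2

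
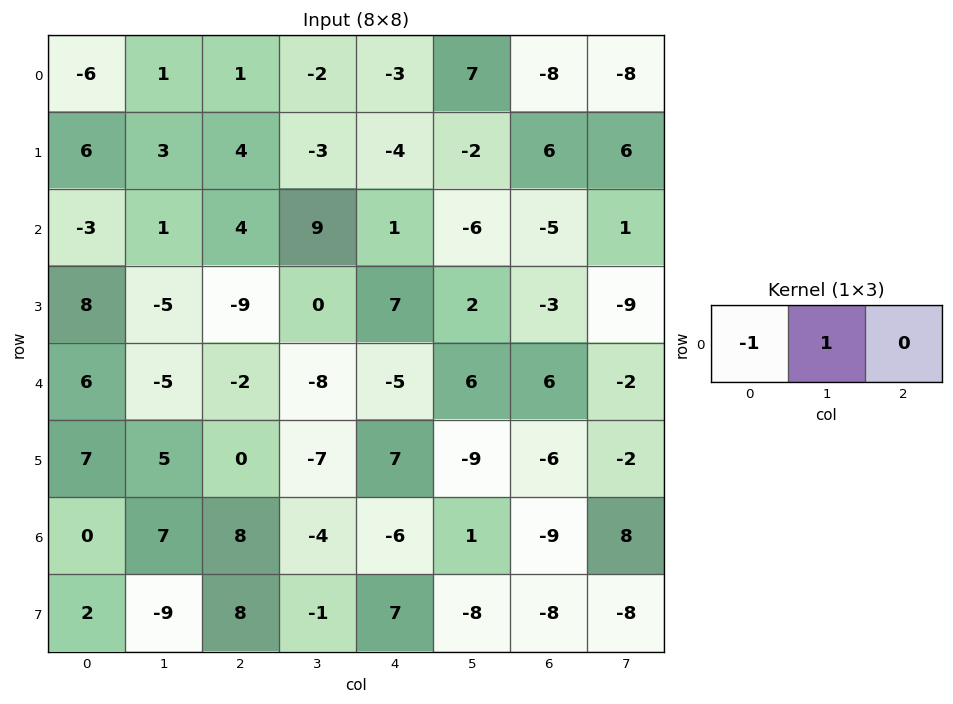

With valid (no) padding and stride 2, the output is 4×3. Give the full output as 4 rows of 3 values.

Output[0,0]: The receptive field on the input at this output position is [-6 1 1]. Elementwise product with the kernel and sum: -6·-1 + 1·1.
Output[0,1]: The receptive field on the input at this output position is [1 -2 -3]. Elementwise product with the kernel and sum: 1·-1 + -2·1.

7 -3 10
4 5 -7
-11 -6 11
7 -12 7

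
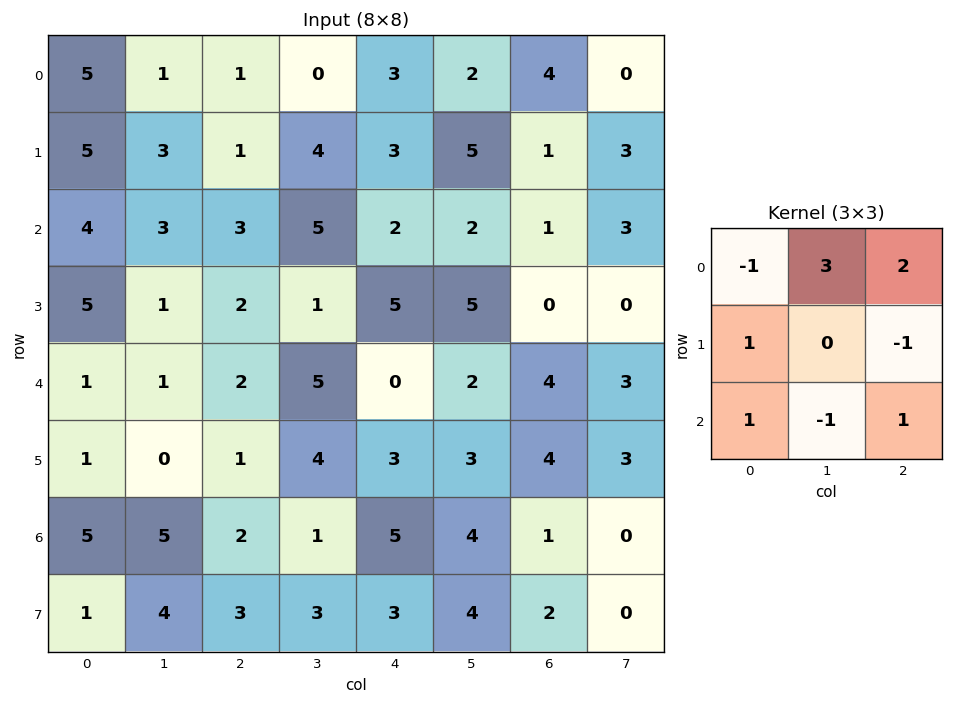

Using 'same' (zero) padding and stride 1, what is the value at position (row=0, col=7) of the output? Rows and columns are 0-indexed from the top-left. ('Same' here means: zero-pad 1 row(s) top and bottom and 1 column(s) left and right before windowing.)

The receptive field on the zero-padded input at this output position is [0 0 0 / 4 0 0 / 1 3 0]. Elementwise product with the kernel and sum: 0·-1 + 0·3 + 0·2 + 4·1 + 0·-1 + 1·1 + 3·-1 + 0·1.

2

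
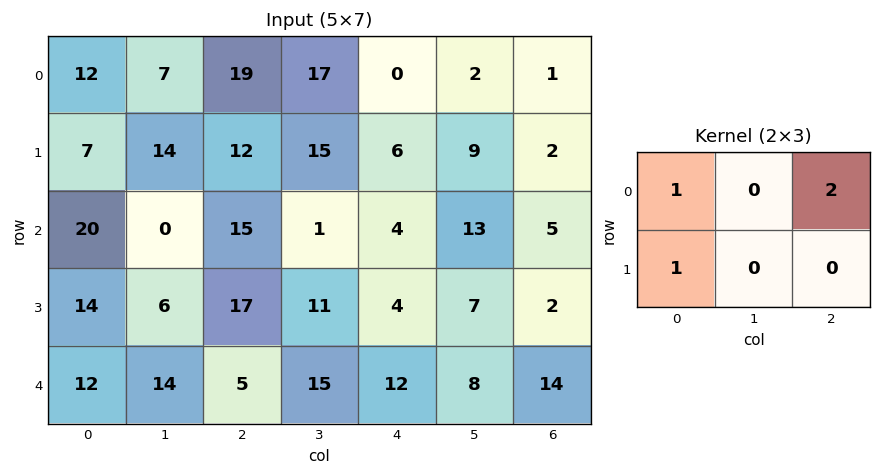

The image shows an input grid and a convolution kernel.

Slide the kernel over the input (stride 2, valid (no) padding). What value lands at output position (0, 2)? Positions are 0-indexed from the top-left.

8

The receptive field on the input at this output position is [0 2 1 / 6 9 2]. Elementwise product with the kernel and sum: 0·1 + 1·2 + 6·1.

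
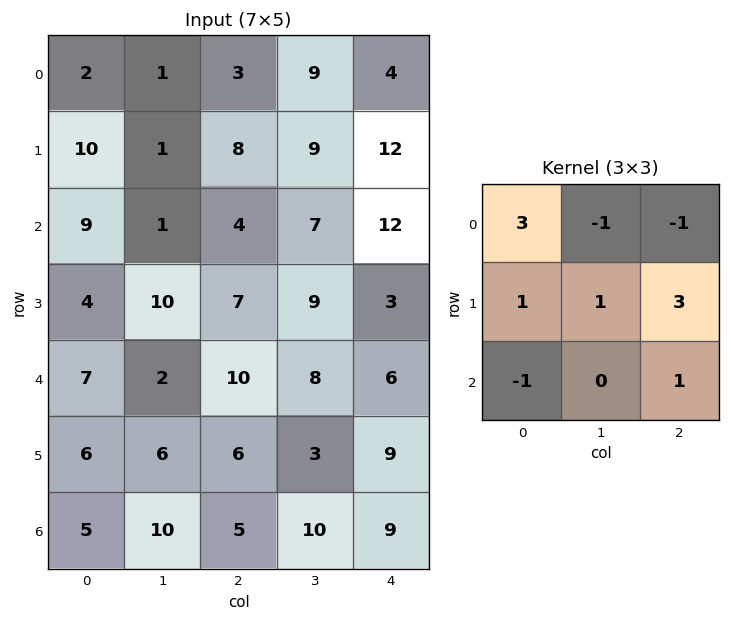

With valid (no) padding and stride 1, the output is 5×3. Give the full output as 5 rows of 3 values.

32 33 57
46 11 46
60 42 14
34 47 48
39 9 56

Output[0,0]: The receptive field on the input at this output position is [2 1 3 / 10 1 8 / 9 1 4]. Elementwise product with the kernel and sum: 2·3 + 1·-1 + 3·-1 + 10·1 + 1·1 + 8·3 + 9·-1 + 4·1.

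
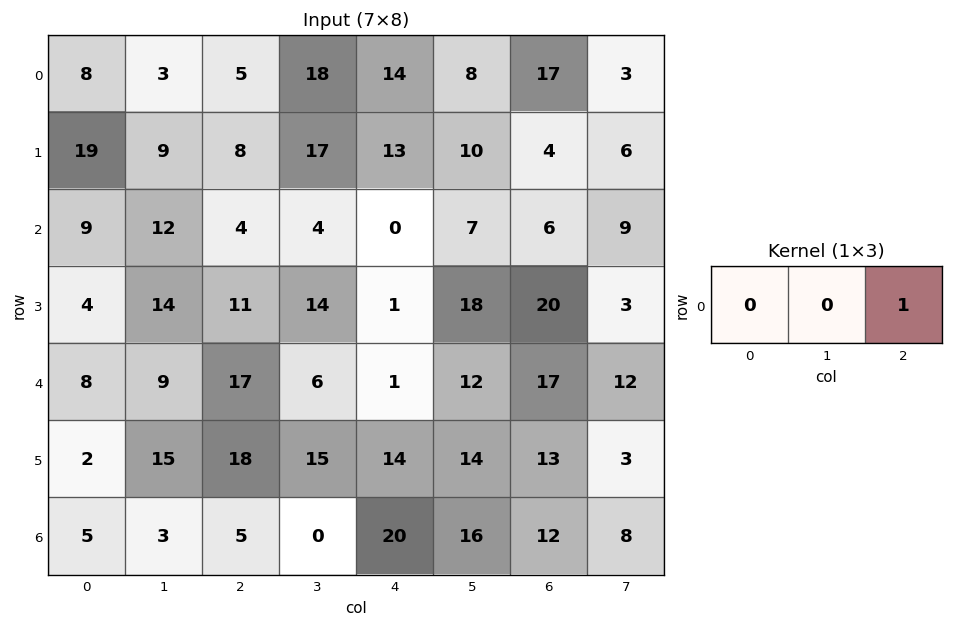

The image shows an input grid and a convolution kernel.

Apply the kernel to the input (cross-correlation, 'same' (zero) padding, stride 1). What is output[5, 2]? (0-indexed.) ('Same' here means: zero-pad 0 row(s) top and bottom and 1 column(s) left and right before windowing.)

The receptive field on the zero-padded input at this output position is [15 18 15]. Elementwise product with the kernel and sum: 15·1.

15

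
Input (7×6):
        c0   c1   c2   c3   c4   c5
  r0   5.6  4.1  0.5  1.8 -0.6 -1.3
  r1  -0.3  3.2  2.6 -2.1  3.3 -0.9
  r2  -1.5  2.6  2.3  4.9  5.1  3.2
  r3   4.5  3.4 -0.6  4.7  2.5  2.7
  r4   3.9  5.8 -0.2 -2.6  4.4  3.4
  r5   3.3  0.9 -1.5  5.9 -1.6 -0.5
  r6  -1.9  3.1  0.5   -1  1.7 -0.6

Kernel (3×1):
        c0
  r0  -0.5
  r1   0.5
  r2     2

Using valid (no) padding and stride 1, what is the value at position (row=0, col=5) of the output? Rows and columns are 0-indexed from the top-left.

6.6

The receptive field on the input at this output position is [-1.3 / -0.9 / 3.2]. Elementwise product with the kernel and sum: -1.3·-0.5 + -0.9·0.5 + 3.2·2.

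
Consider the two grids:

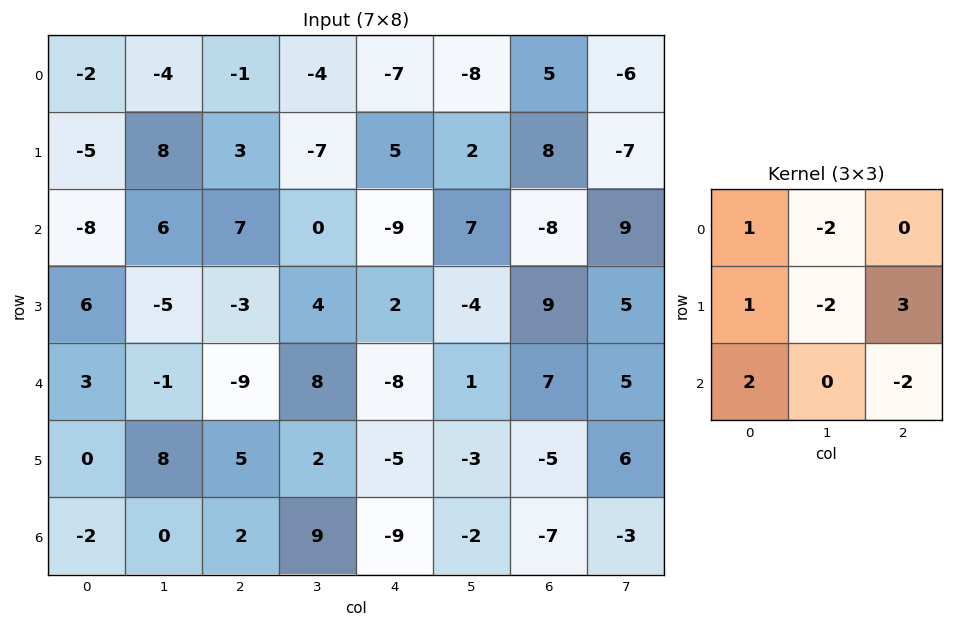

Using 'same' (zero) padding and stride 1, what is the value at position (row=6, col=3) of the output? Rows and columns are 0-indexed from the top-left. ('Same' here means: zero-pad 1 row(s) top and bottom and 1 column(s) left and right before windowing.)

The receptive field on the zero-padded input at this output position is [5 2 -5 / 2 9 -9 / 0 0 0]. Elementwise product with the kernel and sum: 5·1 + 2·-2 + 2·1 + 9·-2 + -9·3 + 0·2 + 0·-2.

-42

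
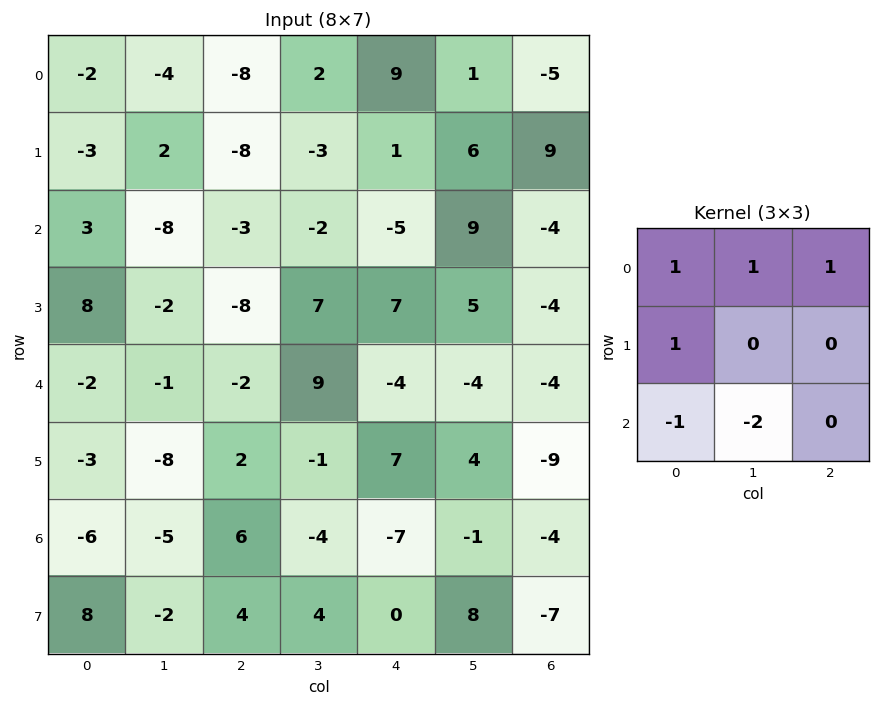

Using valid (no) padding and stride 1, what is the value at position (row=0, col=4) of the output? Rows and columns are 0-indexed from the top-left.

-7

The receptive field on the input at this output position is [9 1 -5 / 1 6 9 / -5 9 -4]. Elementwise product with the kernel and sum: 9·1 + 1·1 + -5·1 + 1·1 + -5·-1 + 9·-2.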